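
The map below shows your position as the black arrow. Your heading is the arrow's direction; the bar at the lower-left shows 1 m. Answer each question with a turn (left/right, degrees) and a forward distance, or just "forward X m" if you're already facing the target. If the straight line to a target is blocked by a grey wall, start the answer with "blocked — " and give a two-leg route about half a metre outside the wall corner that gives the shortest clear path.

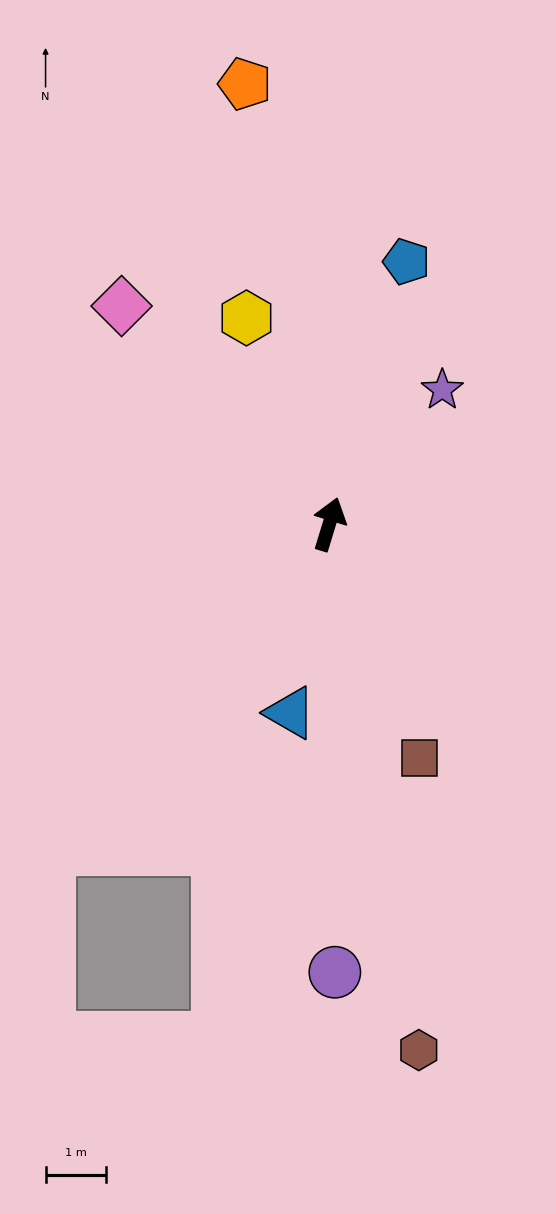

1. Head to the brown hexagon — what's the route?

turn right 153°, forward 8.8 m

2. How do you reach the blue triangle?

turn right 175°, forward 3.2 m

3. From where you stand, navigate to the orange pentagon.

turn left 28°, forward 7.4 m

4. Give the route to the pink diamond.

turn left 61°, forward 5.0 m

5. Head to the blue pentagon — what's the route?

forward 4.5 m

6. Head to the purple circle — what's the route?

turn right 162°, forward 7.4 m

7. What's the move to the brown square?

turn right 142°, forward 4.1 m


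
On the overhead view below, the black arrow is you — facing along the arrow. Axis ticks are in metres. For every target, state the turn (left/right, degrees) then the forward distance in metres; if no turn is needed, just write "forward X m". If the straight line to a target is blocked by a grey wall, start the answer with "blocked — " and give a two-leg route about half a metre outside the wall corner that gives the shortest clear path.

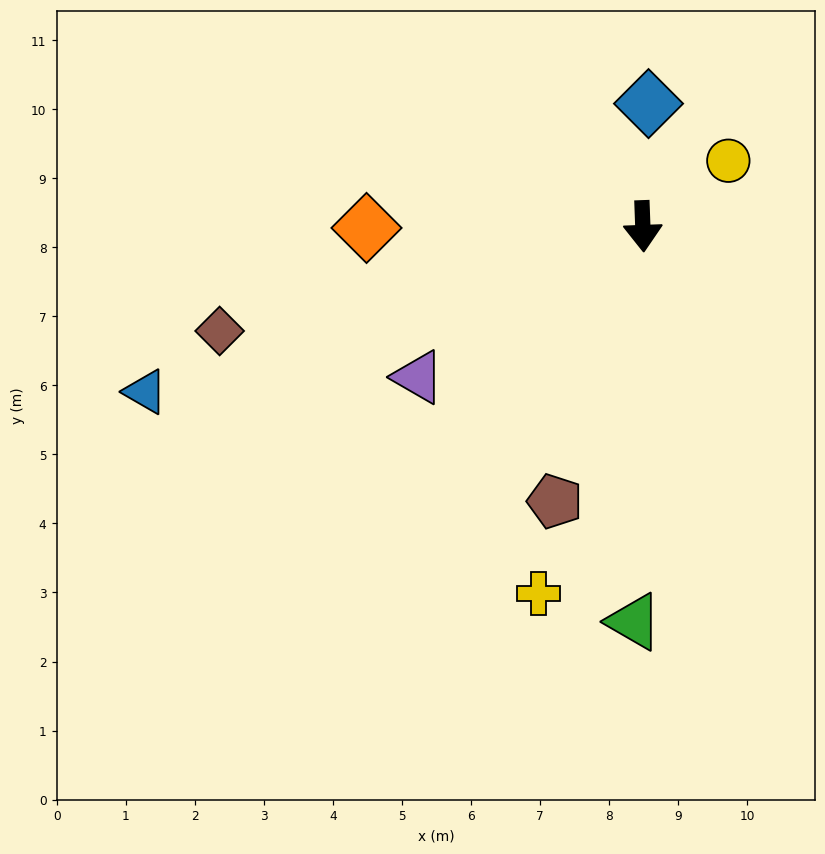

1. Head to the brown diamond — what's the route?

turn right 78°, forward 6.3 m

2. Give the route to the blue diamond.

turn left 175°, forward 1.8 m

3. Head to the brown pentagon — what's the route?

turn right 20°, forward 4.2 m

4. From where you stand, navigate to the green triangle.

turn right 3°, forward 5.7 m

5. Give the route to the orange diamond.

turn right 92°, forward 4.0 m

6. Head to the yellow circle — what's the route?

turn left 125°, forward 1.6 m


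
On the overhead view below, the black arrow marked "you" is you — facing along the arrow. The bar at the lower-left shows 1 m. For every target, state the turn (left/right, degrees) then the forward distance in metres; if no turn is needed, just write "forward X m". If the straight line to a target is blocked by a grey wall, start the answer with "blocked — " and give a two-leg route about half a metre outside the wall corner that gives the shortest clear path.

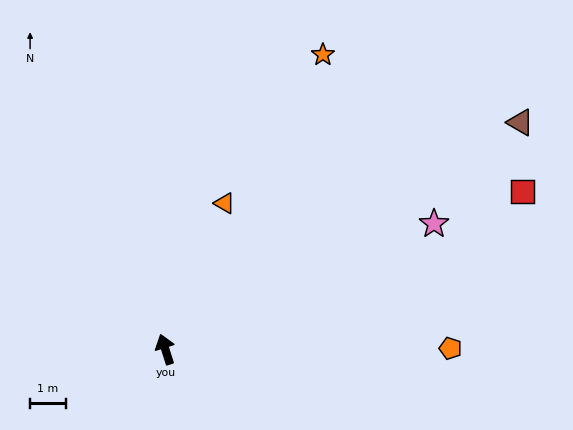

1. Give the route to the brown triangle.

turn right 75°, forward 11.9 m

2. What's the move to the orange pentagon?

turn right 107°, forward 8.0 m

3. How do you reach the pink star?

turn right 83°, forward 8.4 m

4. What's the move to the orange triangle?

turn right 40°, forward 4.4 m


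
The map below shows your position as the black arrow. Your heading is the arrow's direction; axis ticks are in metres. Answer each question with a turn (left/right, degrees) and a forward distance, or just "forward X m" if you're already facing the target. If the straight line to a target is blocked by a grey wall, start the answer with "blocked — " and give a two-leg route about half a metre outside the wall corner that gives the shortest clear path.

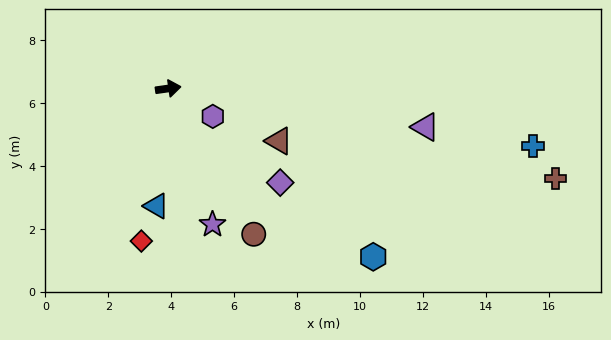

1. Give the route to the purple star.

turn right 80°, forward 4.5 m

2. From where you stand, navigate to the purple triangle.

turn right 17°, forward 8.3 m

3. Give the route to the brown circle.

turn right 68°, forward 5.4 m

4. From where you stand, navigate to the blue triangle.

turn right 104°, forward 3.8 m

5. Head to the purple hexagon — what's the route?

turn right 40°, forward 1.7 m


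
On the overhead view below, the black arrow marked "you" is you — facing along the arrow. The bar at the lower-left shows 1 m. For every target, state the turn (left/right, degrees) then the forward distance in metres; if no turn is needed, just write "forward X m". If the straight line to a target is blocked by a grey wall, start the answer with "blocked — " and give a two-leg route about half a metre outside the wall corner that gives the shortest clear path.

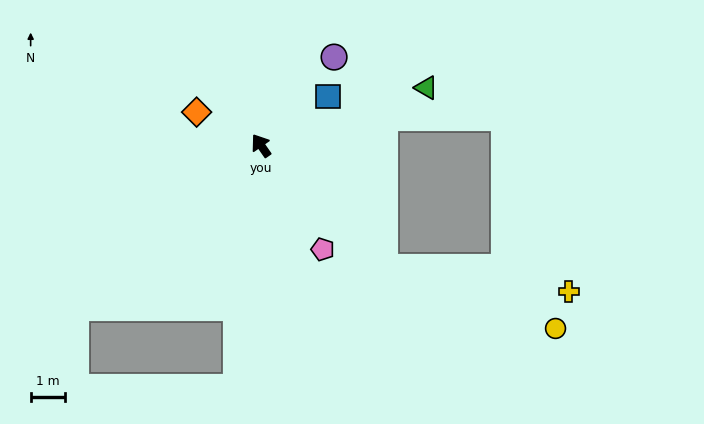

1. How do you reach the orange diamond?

turn left 28°, forward 2.1 m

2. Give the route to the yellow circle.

blocked — turn right 170°, forward 5.0 m, then turn left 26°, forward 5.2 m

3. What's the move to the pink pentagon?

turn left 176°, forward 3.5 m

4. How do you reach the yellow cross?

blocked — turn right 170°, forward 5.0 m, then turn left 38°, forward 5.4 m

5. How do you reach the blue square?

turn right 89°, forward 2.4 m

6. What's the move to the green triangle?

turn right 106°, forward 5.0 m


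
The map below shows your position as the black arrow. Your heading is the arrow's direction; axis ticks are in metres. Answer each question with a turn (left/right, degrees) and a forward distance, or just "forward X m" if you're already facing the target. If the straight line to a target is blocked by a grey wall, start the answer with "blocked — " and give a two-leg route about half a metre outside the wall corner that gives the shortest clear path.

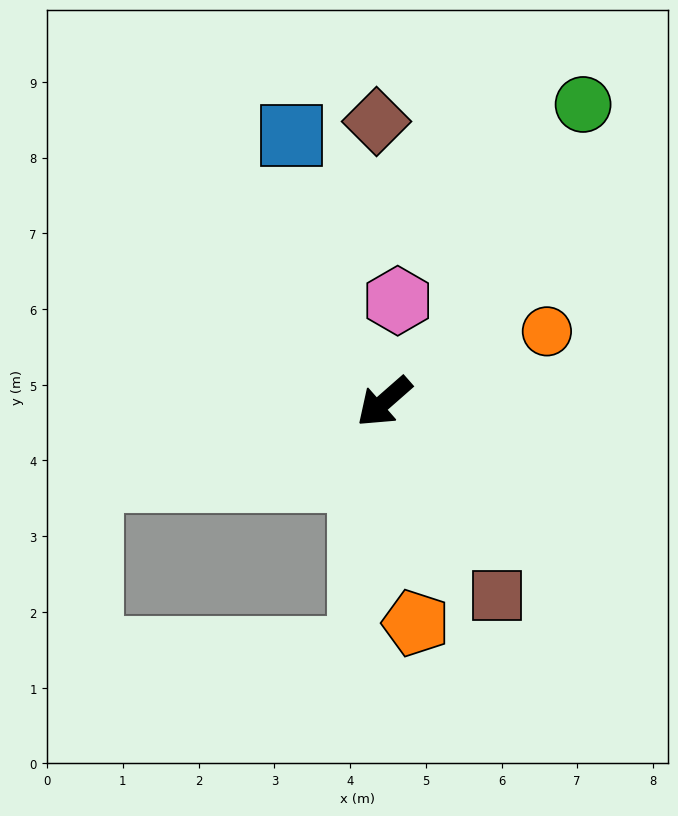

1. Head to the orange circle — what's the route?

turn left 162°, forward 2.3 m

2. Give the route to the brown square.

turn left 79°, forward 3.0 m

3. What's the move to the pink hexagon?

turn right 139°, forward 1.3 m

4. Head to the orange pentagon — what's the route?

turn left 57°, forward 3.0 m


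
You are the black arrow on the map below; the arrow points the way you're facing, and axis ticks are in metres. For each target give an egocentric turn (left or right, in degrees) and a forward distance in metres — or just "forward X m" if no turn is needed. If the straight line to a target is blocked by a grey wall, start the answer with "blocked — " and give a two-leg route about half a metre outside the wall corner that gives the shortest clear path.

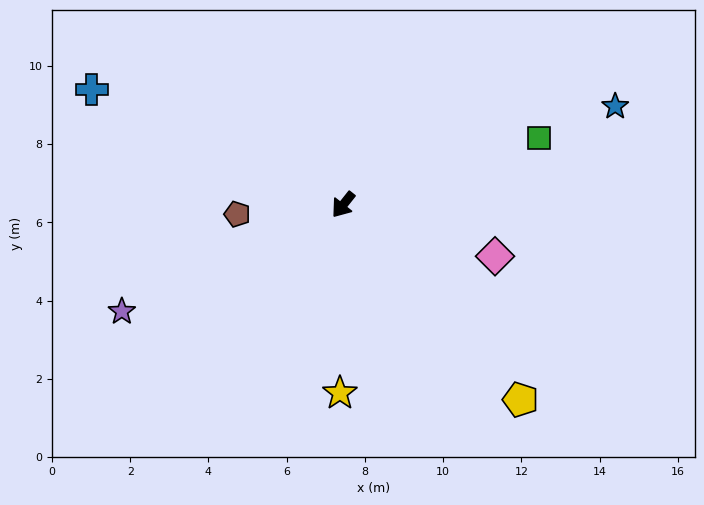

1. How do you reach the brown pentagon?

turn right 46°, forward 2.7 m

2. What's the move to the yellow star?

turn left 37°, forward 4.8 m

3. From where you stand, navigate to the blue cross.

turn right 76°, forward 7.1 m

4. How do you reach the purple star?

turn right 26°, forward 6.3 m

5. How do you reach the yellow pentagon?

turn left 81°, forward 6.7 m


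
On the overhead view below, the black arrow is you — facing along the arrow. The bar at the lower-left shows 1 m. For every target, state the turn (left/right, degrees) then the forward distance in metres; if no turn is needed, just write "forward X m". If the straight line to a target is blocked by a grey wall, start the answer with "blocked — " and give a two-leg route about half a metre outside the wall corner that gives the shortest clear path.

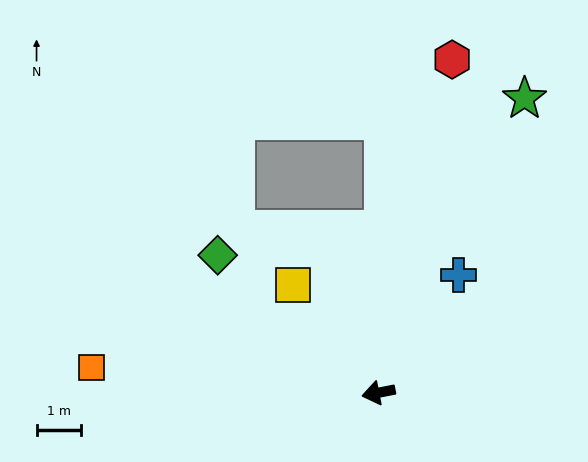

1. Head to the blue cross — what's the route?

turn right 135°, forward 3.2 m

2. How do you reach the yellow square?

turn right 63°, forward 3.1 m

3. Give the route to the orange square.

turn right 16°, forward 6.5 m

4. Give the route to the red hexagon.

turn right 113°, forward 7.7 m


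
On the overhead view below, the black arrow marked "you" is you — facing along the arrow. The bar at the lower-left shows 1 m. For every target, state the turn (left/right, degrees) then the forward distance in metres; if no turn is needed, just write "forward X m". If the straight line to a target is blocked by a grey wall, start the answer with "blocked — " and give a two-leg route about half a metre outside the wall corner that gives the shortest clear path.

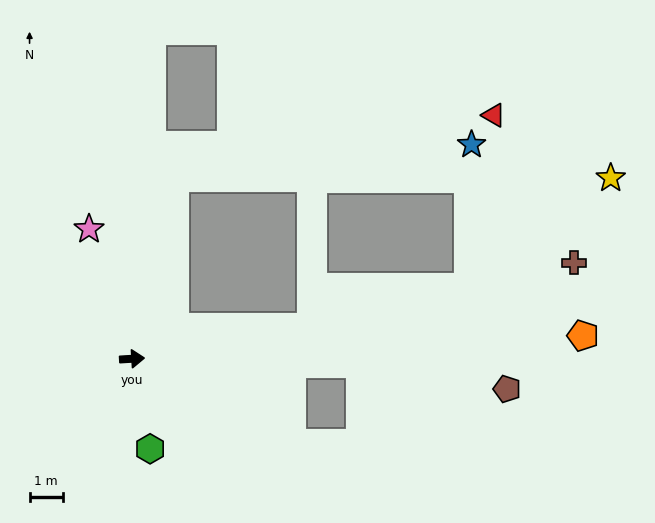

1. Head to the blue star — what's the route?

blocked — turn left 73°, forward 5.6 m, then turn right 70°, forward 9.0 m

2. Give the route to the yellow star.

blocked — turn left 73°, forward 5.6 m, then turn right 76°, forward 13.2 m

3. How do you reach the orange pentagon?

forward 13.7 m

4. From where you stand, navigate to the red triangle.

blocked — turn left 73°, forward 5.6 m, then turn right 65°, forward 9.8 m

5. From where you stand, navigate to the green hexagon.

turn right 82°, forward 2.8 m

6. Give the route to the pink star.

turn left 105°, forward 4.1 m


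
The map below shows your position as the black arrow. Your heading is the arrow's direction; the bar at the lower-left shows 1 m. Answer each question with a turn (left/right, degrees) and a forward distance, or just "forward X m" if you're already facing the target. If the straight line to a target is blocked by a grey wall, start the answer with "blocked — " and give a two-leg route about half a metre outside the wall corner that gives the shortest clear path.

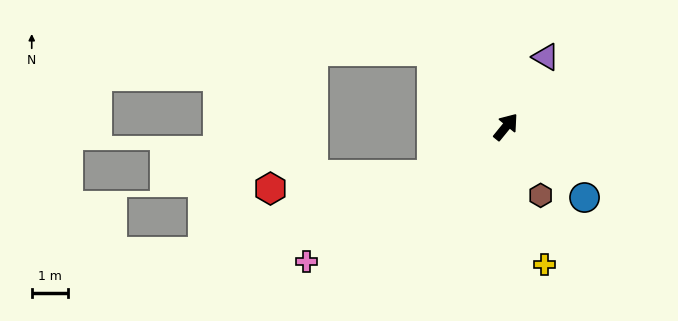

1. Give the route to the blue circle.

turn right 93°, forward 2.9 m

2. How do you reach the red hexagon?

blocked — turn left 162°, forward 2.4 m, then turn right 28°, forward 4.5 m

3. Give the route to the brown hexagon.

turn right 114°, forward 2.1 m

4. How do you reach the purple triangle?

turn left 9°, forward 2.2 m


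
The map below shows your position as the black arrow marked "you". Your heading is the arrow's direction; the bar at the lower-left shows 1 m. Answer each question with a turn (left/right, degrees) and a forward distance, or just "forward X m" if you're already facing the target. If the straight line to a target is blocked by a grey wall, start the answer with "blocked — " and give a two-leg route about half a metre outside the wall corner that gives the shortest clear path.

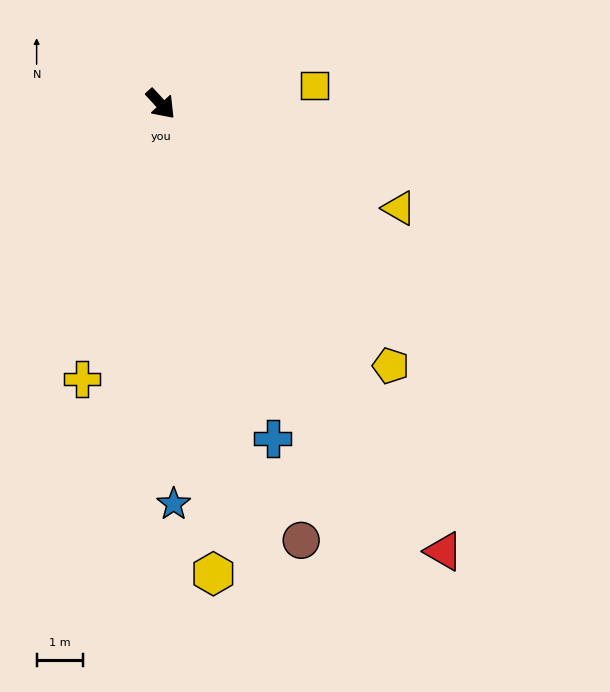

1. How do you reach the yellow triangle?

turn left 24°, forward 5.6 m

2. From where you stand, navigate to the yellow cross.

turn right 59°, forward 6.2 m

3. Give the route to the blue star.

turn right 41°, forward 8.7 m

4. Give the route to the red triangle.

turn right 10°, forward 11.5 m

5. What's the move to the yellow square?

turn left 54°, forward 3.4 m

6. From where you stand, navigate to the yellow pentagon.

forward 7.6 m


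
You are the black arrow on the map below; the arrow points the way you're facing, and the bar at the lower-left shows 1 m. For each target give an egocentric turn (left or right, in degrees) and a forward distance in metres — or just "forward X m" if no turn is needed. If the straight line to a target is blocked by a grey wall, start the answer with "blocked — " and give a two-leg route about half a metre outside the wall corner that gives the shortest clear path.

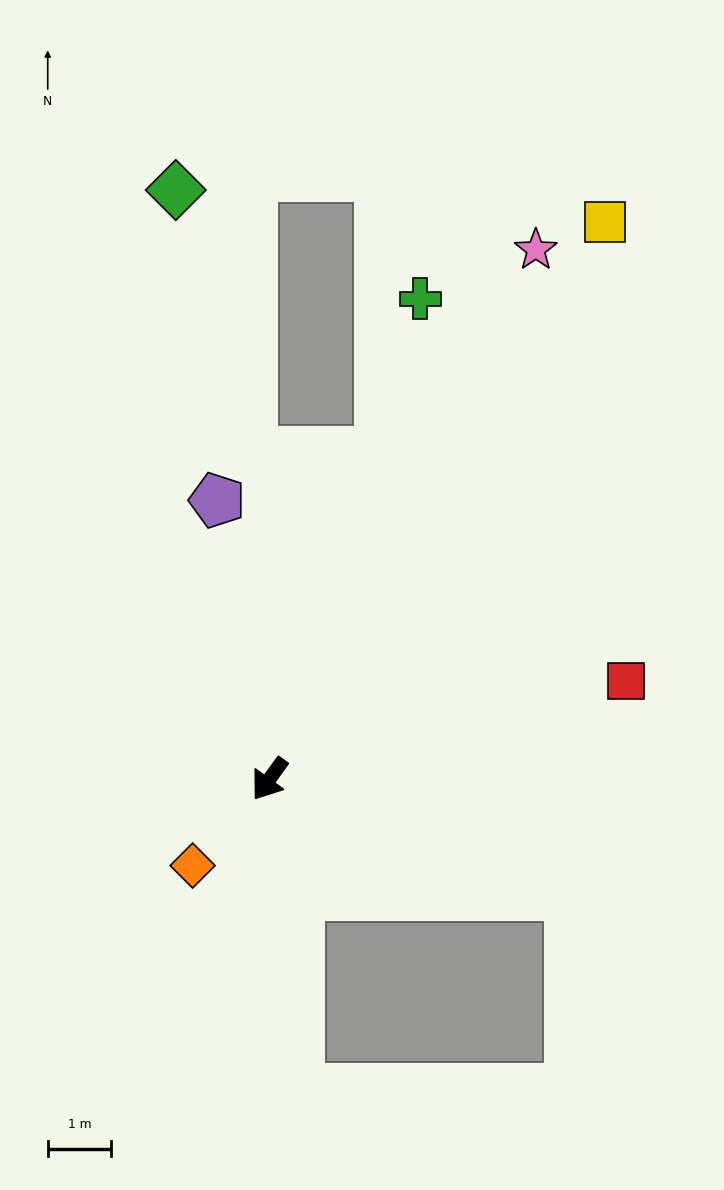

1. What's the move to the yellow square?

turn right 175°, forward 10.3 m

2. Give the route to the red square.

turn left 141°, forward 5.9 m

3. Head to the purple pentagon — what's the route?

turn right 134°, forward 4.5 m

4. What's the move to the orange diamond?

turn right 6°, forward 1.8 m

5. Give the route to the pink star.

turn right 171°, forward 9.4 m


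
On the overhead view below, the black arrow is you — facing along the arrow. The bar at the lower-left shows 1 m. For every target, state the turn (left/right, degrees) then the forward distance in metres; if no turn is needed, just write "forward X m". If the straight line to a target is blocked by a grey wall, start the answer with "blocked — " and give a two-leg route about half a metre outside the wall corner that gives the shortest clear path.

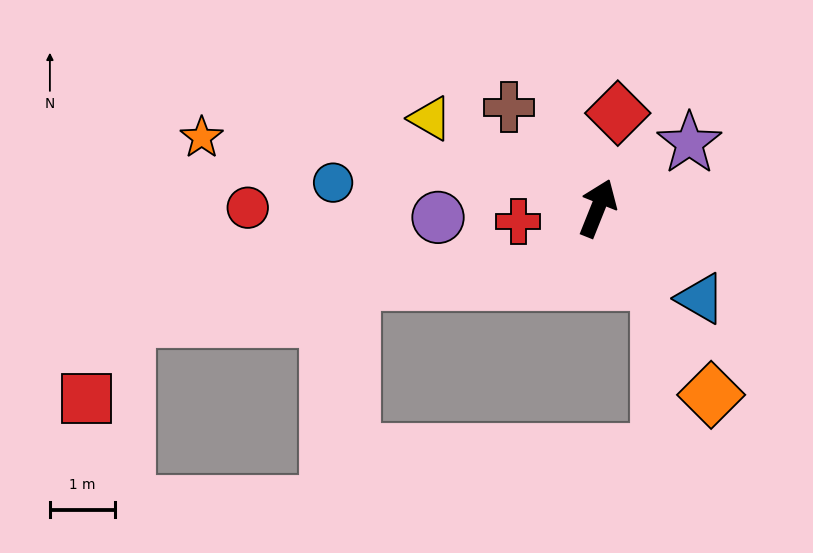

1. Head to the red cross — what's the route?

turn left 121°, forward 1.2 m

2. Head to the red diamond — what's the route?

turn left 10°, forward 1.5 m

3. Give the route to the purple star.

turn right 33°, forward 1.7 m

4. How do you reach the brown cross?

turn left 63°, forward 2.1 m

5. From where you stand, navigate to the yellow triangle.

turn left 84°, forward 2.9 m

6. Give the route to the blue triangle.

turn right 109°, forward 2.1 m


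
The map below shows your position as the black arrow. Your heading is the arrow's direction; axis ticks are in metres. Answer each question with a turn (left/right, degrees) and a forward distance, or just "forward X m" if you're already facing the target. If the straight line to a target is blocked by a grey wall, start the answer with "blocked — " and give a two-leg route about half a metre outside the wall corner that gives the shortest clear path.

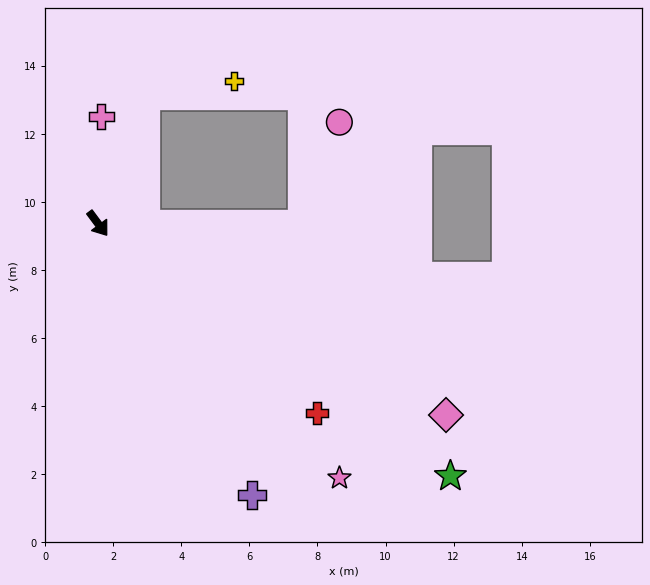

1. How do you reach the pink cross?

turn left 142°, forward 3.1 m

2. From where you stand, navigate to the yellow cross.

blocked — turn left 123°, forward 4.0 m, then turn right 60°, forward 2.6 m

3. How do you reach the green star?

turn left 18°, forward 12.7 m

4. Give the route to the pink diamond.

turn left 25°, forward 11.7 m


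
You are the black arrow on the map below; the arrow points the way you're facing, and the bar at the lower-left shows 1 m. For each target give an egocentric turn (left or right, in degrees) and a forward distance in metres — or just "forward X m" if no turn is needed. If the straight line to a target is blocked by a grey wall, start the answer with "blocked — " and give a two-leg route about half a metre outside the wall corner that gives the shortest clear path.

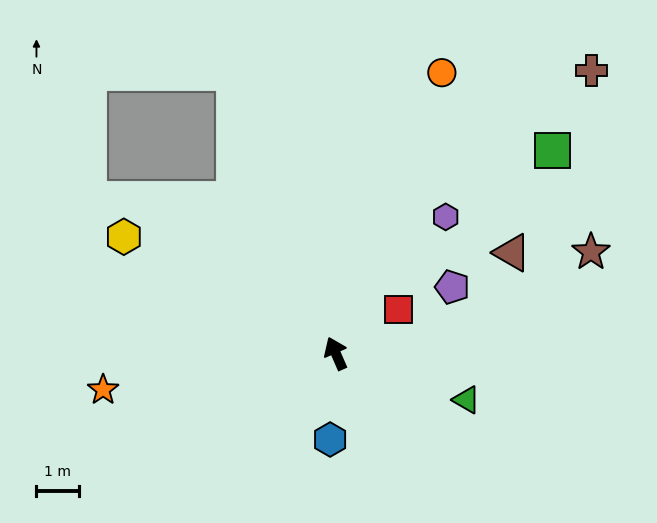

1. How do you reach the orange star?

turn left 75°, forward 5.6 m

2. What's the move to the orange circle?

turn right 44°, forward 7.1 m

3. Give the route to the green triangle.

turn right 133°, forward 3.3 m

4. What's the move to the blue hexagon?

turn left 153°, forward 2.0 m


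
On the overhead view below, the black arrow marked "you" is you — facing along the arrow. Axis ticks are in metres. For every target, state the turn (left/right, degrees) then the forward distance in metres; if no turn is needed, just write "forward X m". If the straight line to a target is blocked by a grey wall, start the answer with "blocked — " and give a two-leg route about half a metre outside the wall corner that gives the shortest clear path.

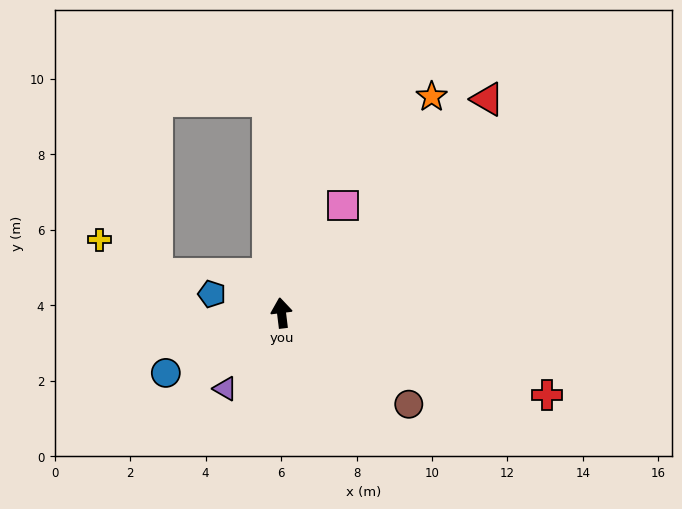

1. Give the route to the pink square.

turn right 37°, forward 3.3 m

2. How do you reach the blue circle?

turn left 110°, forward 3.5 m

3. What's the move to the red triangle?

turn right 51°, forward 7.9 m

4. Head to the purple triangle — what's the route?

turn left 136°, forward 2.5 m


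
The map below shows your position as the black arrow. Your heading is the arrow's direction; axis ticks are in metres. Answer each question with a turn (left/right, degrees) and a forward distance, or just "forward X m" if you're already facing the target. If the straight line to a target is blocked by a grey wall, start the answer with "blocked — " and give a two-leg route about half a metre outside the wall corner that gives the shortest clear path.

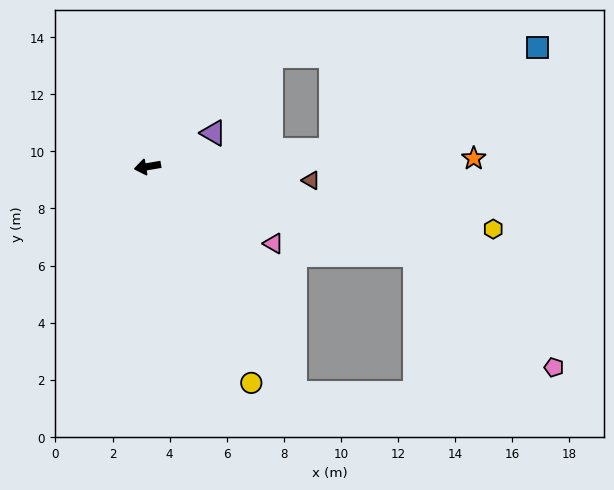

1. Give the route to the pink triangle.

turn left 139°, forward 5.2 m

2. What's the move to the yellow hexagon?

turn left 160°, forward 12.3 m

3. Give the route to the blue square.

blocked — turn left 175°, forward 6.4 m, then turn left 22°, forward 8.1 m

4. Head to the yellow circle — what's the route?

turn left 106°, forward 8.4 m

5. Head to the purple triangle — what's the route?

turn right 163°, forward 2.6 m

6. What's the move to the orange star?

turn left 172°, forward 11.4 m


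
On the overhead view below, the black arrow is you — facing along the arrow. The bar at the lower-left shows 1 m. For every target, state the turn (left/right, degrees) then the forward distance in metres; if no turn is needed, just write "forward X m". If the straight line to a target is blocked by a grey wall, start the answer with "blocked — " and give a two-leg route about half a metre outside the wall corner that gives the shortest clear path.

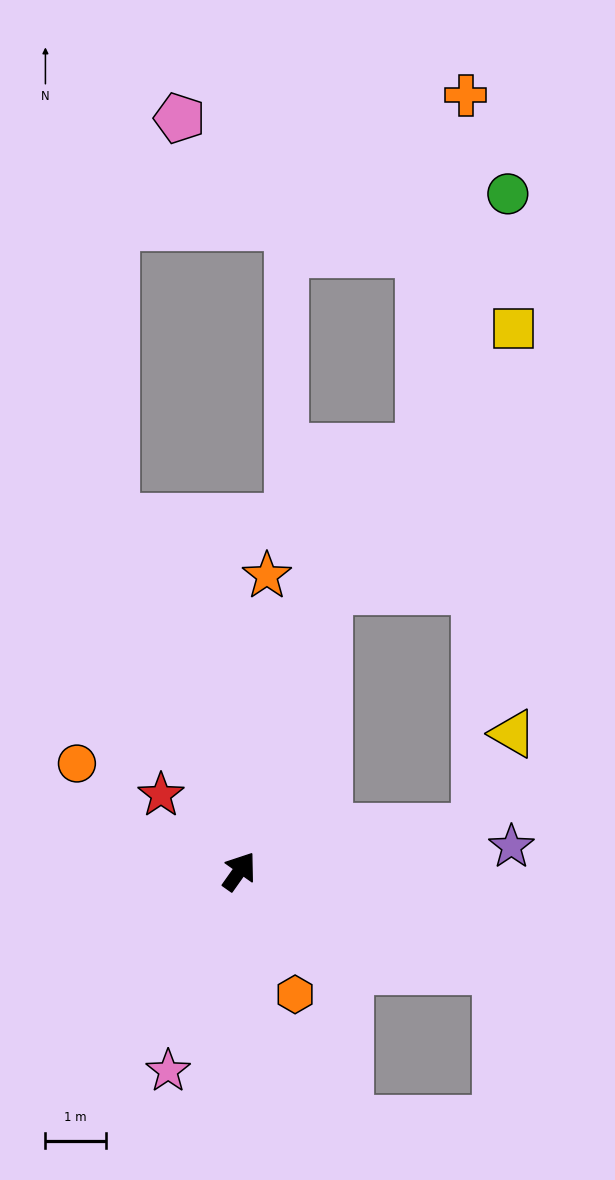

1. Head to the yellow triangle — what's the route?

blocked — turn right 45°, forward 4.0 m, then turn left 60°, forward 1.7 m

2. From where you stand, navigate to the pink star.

turn right 164°, forward 3.5 m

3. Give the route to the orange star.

turn left 30°, forward 4.9 m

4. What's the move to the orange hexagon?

turn right 120°, forward 2.2 m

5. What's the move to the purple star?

turn right 50°, forward 4.5 m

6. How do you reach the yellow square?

blocked — turn left 18°, forward 4.9 m, then turn right 18°, forward 5.3 m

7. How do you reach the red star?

turn left 81°, forward 1.8 m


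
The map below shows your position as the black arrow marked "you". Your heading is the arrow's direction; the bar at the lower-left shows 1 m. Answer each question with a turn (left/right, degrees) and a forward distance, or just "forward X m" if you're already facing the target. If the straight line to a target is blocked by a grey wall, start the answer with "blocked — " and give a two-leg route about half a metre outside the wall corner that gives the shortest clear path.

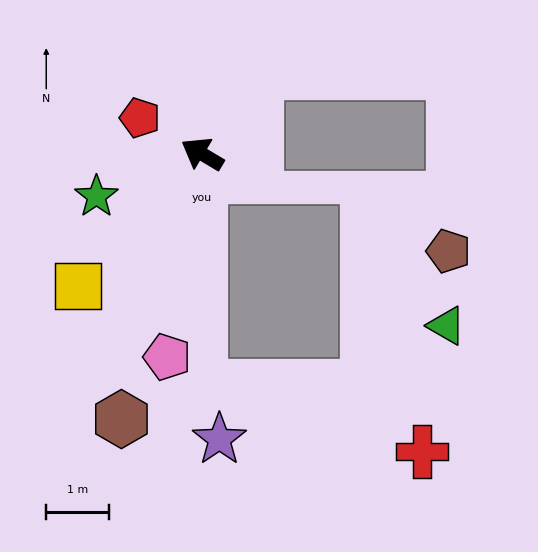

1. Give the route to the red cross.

blocked — turn left 121°, forward 3.7 m, then turn left 73°, forward 3.7 m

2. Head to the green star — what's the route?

turn left 53°, forward 1.8 m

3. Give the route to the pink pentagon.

turn left 111°, forward 3.3 m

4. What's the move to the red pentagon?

forward 1.2 m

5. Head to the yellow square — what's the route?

turn left 78°, forward 2.9 m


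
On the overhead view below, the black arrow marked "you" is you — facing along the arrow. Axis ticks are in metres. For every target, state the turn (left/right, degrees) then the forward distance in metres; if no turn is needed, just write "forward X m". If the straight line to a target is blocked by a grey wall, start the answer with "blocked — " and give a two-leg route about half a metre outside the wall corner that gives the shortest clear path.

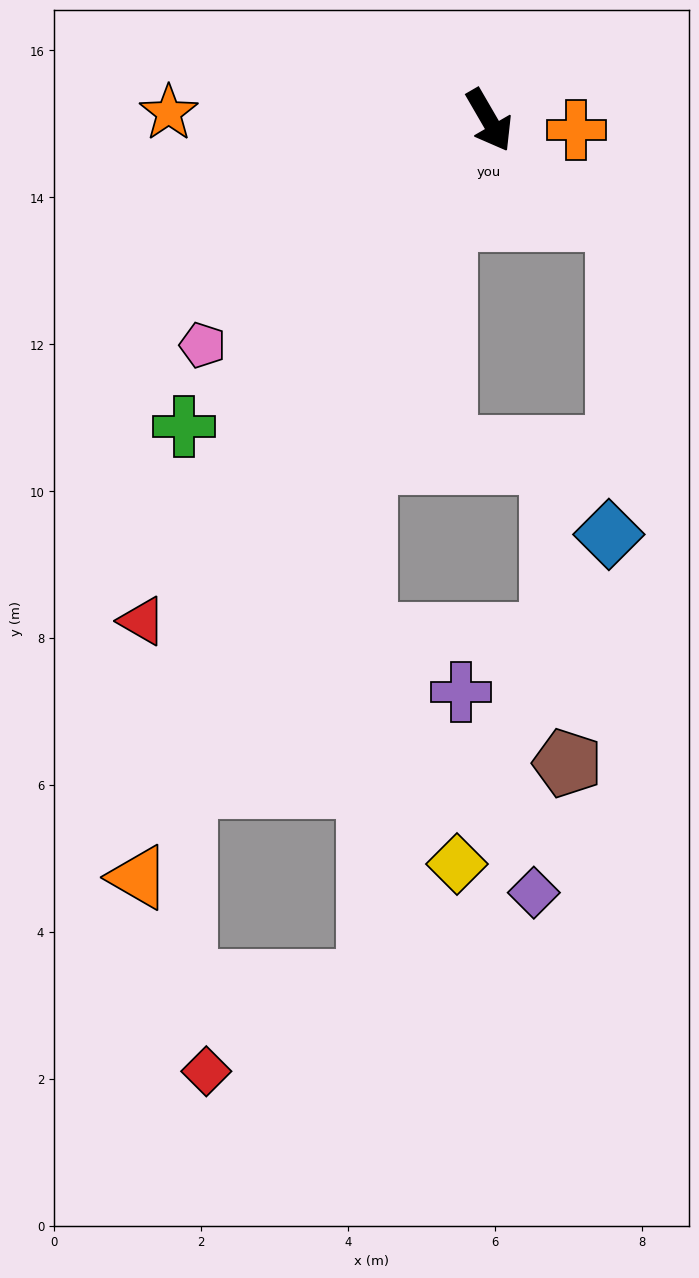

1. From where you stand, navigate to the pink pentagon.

turn right 82°, forward 5.0 m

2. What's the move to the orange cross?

turn left 54°, forward 1.2 m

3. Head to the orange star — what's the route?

turn right 121°, forward 4.4 m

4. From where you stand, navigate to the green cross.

turn right 75°, forward 5.9 m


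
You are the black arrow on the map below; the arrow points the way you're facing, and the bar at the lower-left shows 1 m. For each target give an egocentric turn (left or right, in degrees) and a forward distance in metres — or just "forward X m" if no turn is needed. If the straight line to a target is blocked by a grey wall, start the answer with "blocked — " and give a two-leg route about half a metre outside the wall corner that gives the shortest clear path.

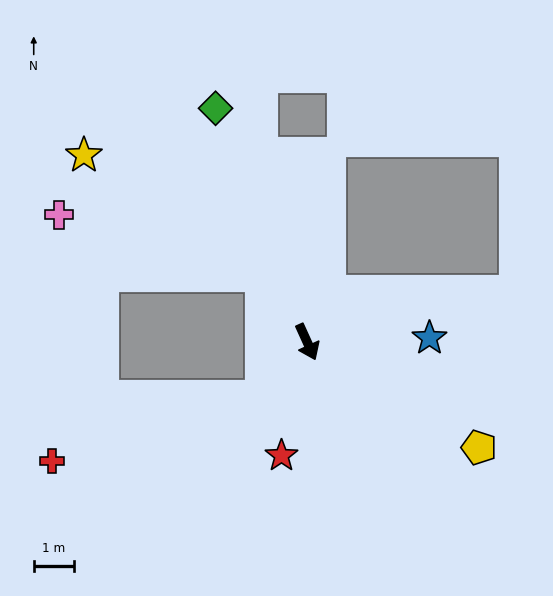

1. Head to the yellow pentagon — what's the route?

turn left 34°, forward 5.0 m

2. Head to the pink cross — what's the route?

blocked — turn right 170°, forward 2.0 m, then turn left 39°, forward 5.3 m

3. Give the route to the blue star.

turn left 68°, forward 3.0 m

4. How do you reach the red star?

turn right 37°, forward 2.9 m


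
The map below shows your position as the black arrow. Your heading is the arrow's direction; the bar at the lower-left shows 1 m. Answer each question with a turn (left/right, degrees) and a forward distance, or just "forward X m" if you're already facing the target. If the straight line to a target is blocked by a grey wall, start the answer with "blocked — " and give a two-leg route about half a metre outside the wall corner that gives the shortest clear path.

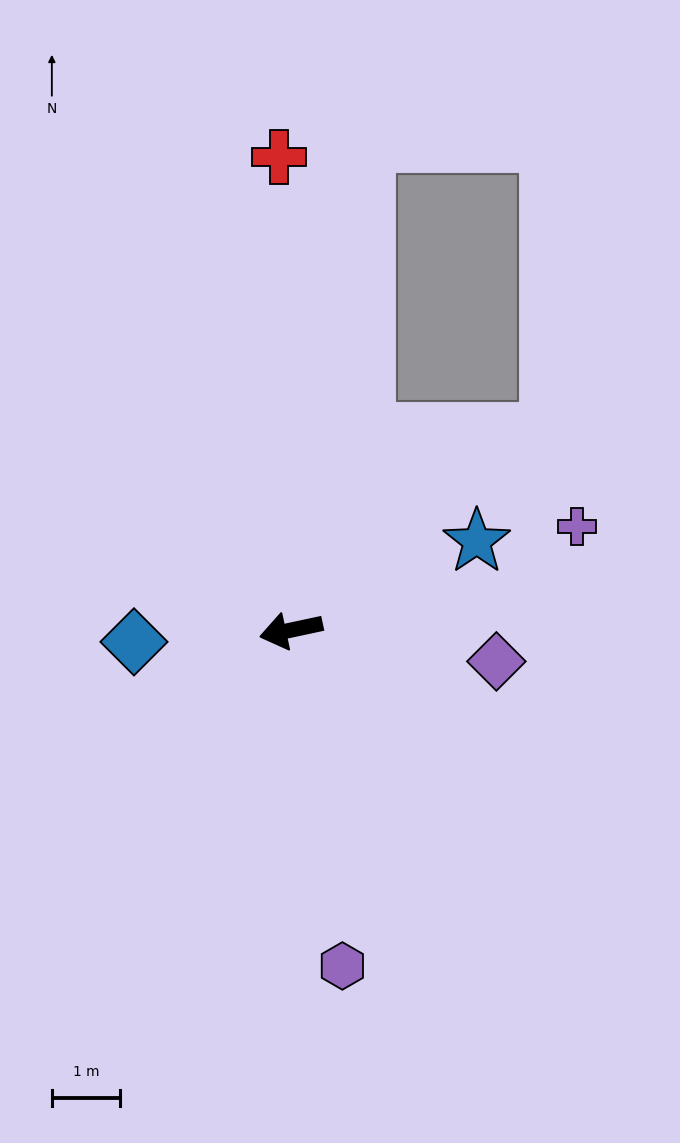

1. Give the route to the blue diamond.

turn right 8°, forward 2.3 m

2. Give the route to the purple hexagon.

turn left 87°, forward 5.0 m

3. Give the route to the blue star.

turn right 167°, forward 3.0 m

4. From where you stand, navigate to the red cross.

turn right 101°, forward 7.0 m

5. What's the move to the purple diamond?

turn left 159°, forward 3.1 m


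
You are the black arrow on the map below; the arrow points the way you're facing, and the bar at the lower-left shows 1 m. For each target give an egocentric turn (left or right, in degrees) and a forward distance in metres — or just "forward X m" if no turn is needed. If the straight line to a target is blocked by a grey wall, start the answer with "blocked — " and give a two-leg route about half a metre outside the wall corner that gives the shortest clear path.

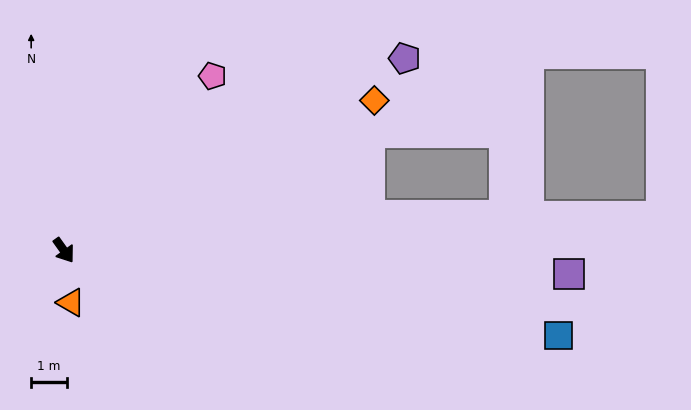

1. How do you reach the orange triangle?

turn right 28°, forward 1.5 m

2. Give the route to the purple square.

turn left 52°, forward 14.1 m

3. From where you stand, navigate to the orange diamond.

turn left 80°, forward 9.6 m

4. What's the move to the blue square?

turn left 45°, forward 14.0 m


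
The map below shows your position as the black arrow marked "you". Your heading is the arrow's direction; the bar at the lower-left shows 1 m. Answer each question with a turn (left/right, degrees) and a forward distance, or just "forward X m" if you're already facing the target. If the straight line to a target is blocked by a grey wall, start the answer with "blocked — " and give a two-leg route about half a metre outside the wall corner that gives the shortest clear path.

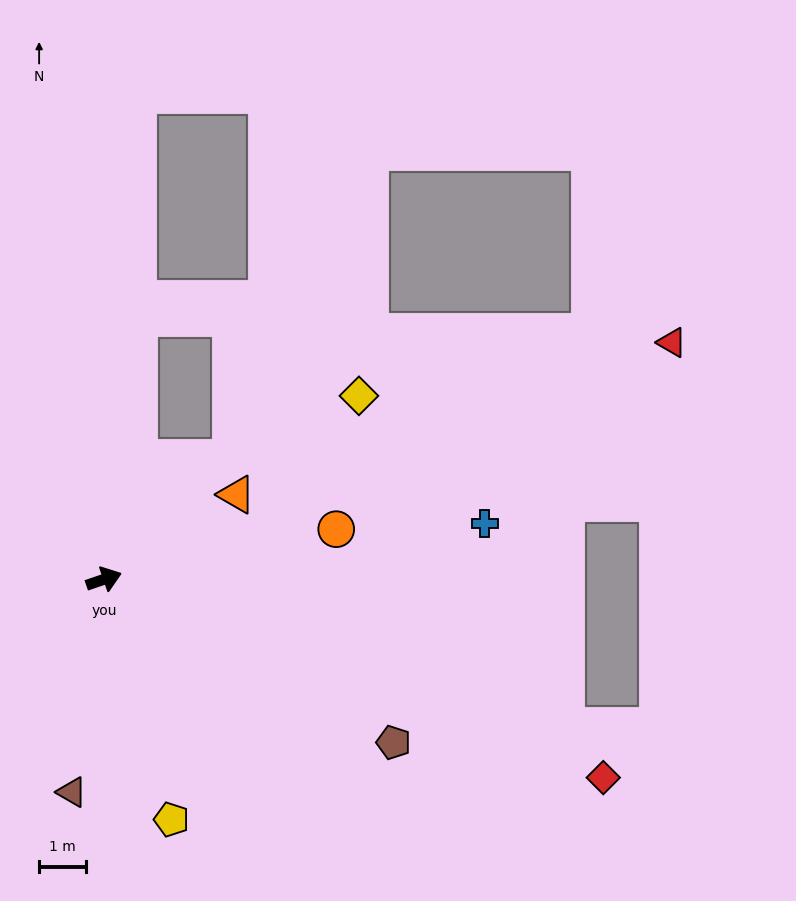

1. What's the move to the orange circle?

turn right 7°, forward 5.1 m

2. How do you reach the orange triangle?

turn left 14°, forward 3.4 m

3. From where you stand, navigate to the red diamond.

turn right 41°, forward 11.5 m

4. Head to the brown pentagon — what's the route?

turn right 48°, forward 7.1 m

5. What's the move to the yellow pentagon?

turn right 93°, forward 5.3 m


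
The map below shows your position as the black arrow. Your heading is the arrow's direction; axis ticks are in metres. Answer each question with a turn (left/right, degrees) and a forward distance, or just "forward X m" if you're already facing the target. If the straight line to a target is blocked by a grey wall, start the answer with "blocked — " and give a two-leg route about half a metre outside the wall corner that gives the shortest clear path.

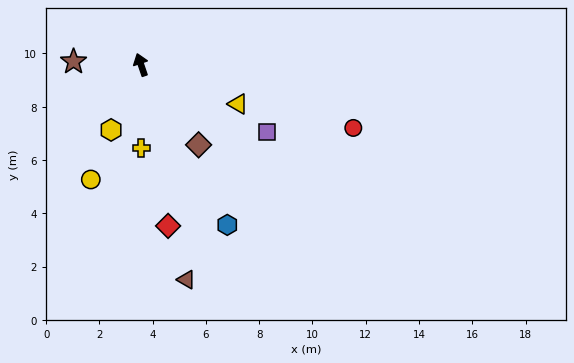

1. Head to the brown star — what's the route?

turn left 69°, forward 2.5 m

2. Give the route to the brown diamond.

turn right 163°, forward 3.7 m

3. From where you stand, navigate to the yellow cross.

turn left 161°, forward 3.1 m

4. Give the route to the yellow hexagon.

turn left 137°, forward 2.7 m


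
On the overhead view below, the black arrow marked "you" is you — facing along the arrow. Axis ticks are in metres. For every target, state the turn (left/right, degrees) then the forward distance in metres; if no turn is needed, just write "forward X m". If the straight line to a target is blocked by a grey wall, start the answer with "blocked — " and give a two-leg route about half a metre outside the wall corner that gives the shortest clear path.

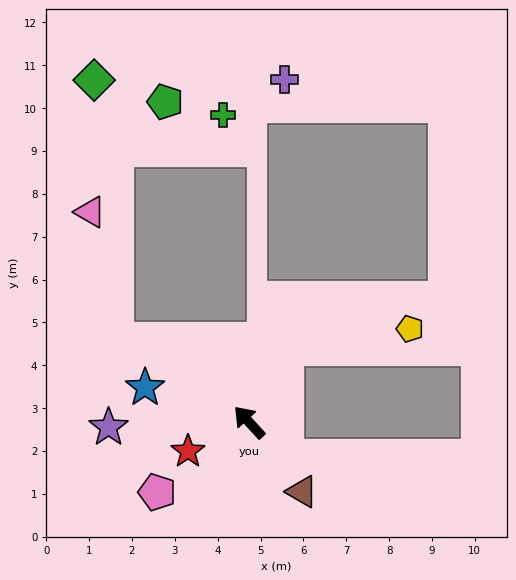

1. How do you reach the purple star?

turn left 50°, forward 3.3 m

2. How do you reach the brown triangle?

turn left 175°, forward 2.0 m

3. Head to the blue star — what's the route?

turn left 29°, forward 2.6 m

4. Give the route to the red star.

turn left 73°, forward 1.6 m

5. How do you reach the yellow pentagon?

blocked — turn right 69°, forward 1.9 m, then turn right 55°, forward 2.9 m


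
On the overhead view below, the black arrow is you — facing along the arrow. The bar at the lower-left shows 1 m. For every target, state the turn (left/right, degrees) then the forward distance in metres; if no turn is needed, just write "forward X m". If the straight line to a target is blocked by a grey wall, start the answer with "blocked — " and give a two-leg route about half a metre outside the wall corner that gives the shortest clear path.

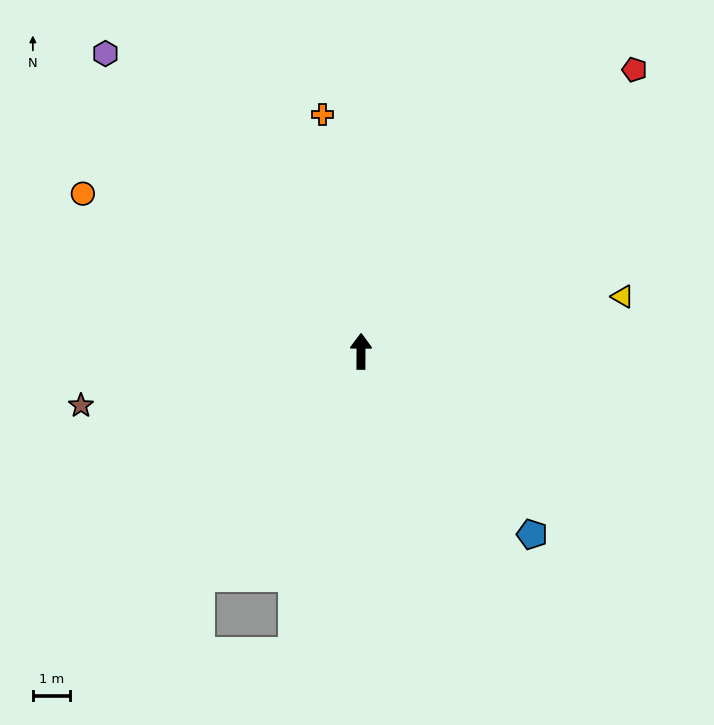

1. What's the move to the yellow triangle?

turn right 78°, forward 7.1 m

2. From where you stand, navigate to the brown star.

turn left 101°, forward 7.6 m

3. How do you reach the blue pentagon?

turn right 137°, forward 6.7 m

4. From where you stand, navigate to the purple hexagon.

turn left 41°, forward 10.5 m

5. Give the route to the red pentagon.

turn right 44°, forward 10.5 m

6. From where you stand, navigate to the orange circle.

turn left 61°, forward 8.5 m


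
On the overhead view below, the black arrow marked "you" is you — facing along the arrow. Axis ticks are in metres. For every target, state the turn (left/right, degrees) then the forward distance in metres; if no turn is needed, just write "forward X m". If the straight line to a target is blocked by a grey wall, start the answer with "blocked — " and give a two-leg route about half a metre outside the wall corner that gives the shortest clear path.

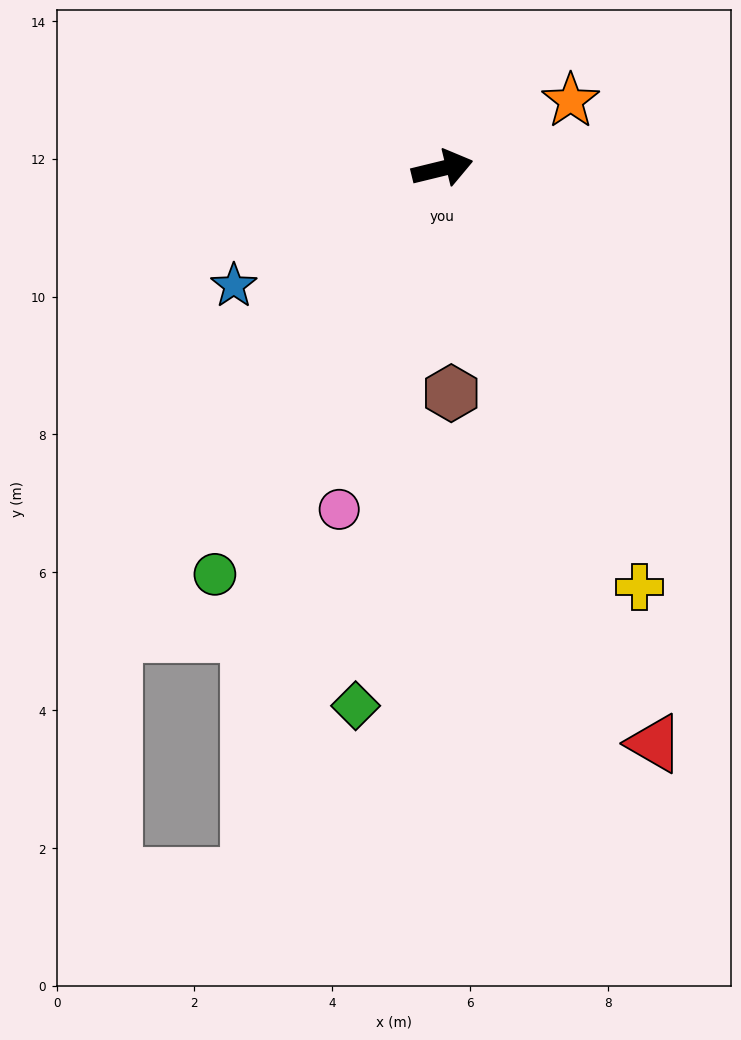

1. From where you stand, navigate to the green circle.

turn right 133°, forward 6.8 m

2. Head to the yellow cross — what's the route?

turn right 78°, forward 6.7 m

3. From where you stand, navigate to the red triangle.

turn right 83°, forward 8.9 m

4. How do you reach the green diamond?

turn right 113°, forward 7.9 m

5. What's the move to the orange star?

turn left 14°, forward 2.1 m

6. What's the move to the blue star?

turn right 164°, forward 3.5 m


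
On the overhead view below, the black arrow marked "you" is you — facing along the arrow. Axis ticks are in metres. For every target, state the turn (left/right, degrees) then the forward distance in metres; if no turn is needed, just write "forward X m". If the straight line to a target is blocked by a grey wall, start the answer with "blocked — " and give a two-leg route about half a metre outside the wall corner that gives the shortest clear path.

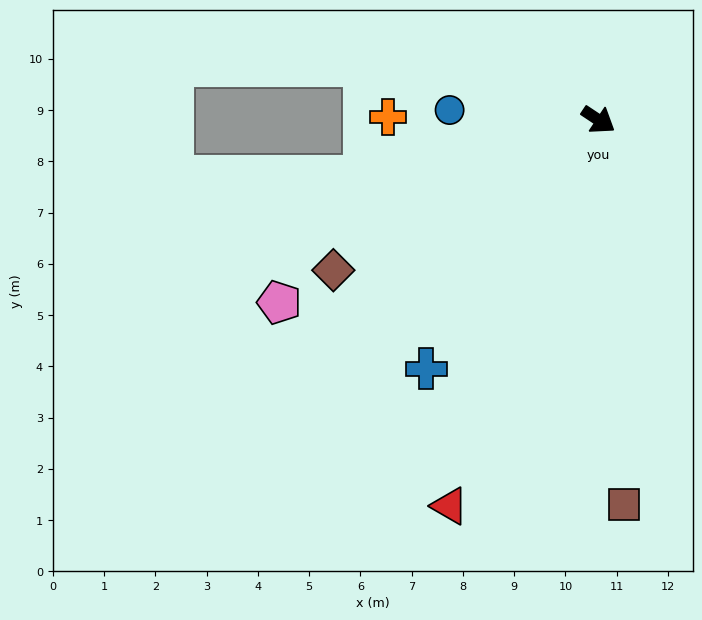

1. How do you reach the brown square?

turn right 53°, forward 7.5 m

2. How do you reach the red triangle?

turn right 77°, forward 8.1 m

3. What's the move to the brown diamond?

turn right 117°, forward 5.9 m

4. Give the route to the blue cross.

turn right 91°, forward 5.9 m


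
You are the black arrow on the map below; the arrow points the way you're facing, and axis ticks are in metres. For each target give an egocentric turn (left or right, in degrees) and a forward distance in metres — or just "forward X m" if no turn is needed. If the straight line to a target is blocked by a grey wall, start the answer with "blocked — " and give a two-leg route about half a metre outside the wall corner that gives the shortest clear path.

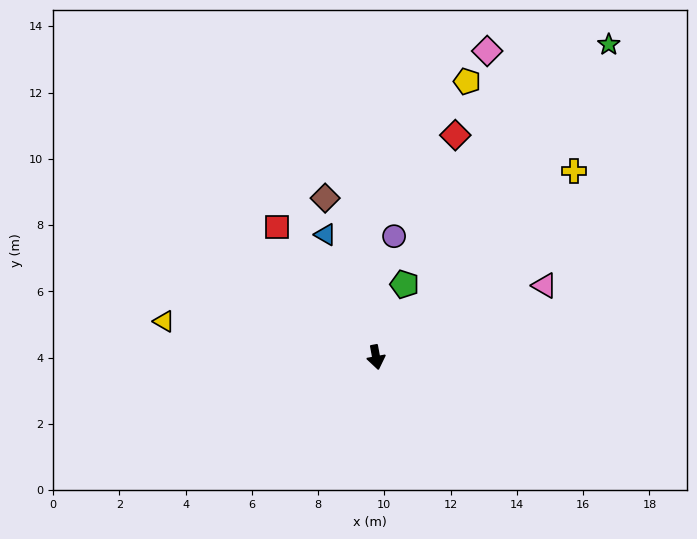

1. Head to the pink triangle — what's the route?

turn left 103°, forward 5.5 m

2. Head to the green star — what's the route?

turn left 133°, forward 11.8 m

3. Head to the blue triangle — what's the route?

turn right 168°, forward 4.0 m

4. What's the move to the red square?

turn right 153°, forward 4.9 m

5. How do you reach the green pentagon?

turn left 148°, forward 2.4 m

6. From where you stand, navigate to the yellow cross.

turn left 123°, forward 8.2 m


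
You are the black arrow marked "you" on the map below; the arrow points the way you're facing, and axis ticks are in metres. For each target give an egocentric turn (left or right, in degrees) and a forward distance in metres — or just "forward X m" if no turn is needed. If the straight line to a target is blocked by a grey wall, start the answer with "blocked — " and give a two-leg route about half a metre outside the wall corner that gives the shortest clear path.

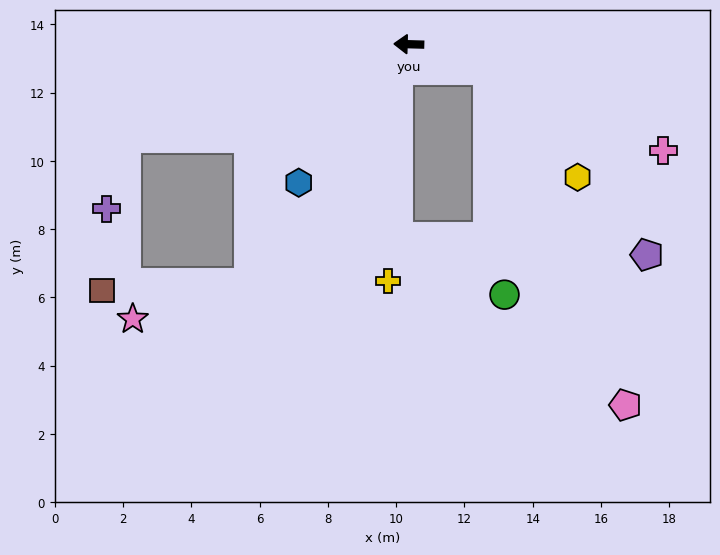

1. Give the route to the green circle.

blocked — turn left 163°, forward 2.4 m, then turn right 67°, forward 6.6 m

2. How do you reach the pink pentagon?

blocked — turn left 163°, forward 2.4 m, then turn right 49°, forward 10.6 m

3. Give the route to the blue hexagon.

turn left 53°, forward 5.2 m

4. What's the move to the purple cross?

blocked — turn left 20°, forward 8.7 m, then turn left 56°, forward 2.1 m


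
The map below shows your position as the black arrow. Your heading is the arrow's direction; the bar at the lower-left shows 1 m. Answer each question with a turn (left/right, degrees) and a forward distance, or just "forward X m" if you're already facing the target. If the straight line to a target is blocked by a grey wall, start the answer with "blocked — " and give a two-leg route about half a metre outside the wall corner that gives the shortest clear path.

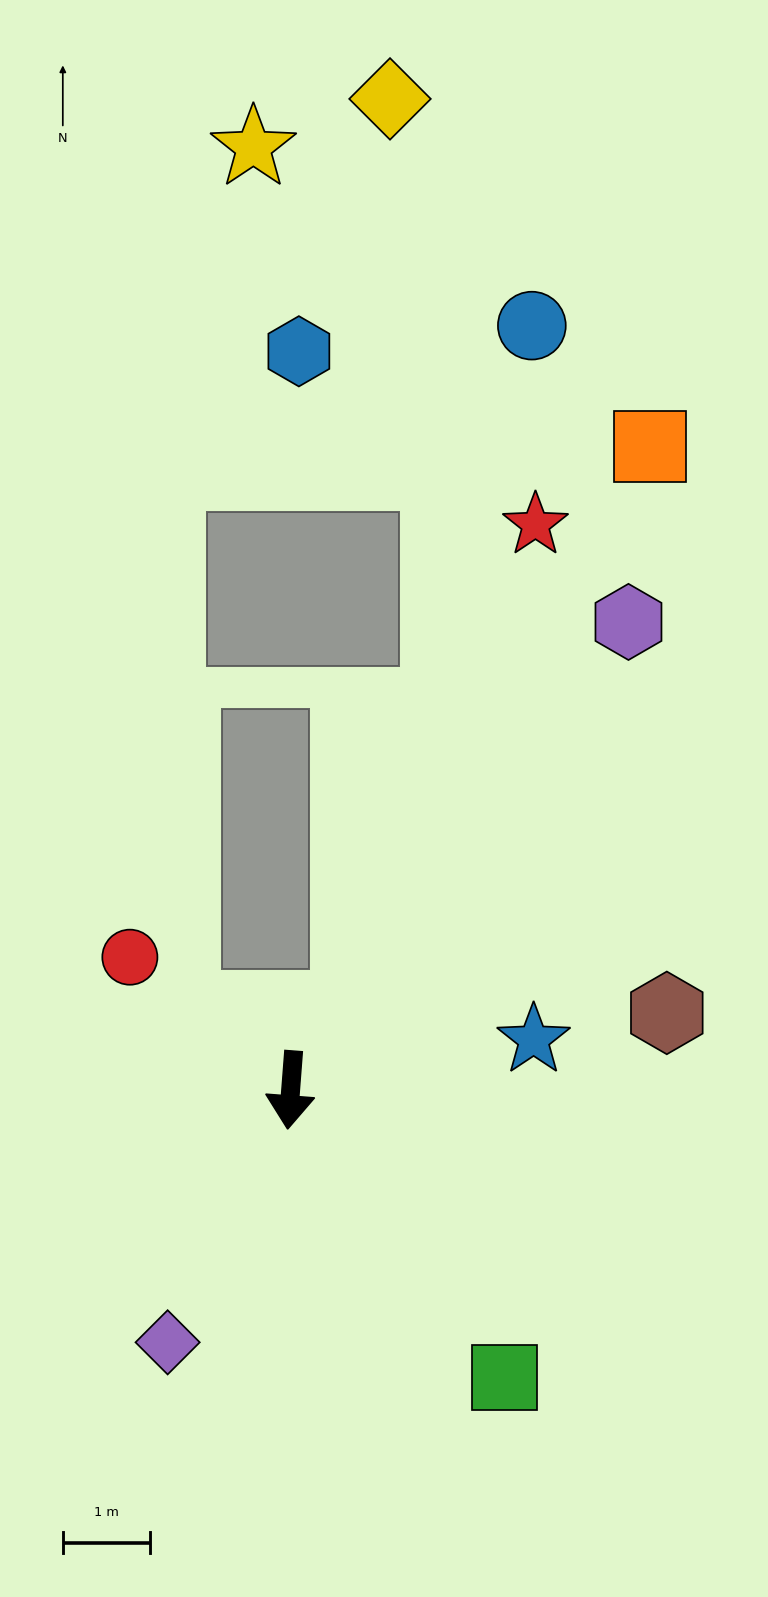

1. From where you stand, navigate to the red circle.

turn right 125°, forward 2.4 m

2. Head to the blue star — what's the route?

turn left 106°, forward 2.8 m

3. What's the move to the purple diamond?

turn right 22°, forward 3.2 m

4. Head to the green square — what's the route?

turn left 41°, forward 4.1 m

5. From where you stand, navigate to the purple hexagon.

turn left 149°, forward 6.6 m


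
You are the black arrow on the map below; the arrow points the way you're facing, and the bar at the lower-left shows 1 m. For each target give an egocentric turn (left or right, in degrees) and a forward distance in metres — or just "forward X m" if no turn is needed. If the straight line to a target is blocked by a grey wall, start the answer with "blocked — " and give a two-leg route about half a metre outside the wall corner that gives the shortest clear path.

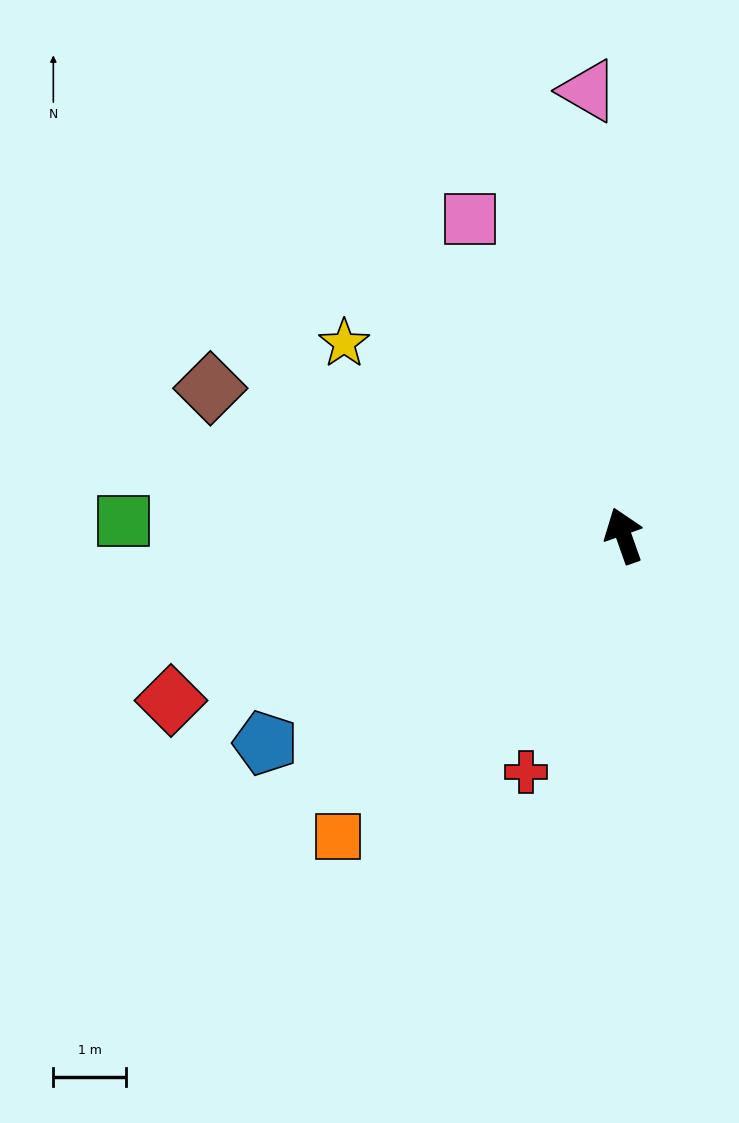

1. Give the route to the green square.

turn left 69°, forward 6.9 m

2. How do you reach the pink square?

turn left 6°, forward 4.9 m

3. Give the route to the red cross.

turn left 138°, forward 3.5 m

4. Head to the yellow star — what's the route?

turn left 36°, forward 4.7 m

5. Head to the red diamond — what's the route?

turn left 91°, forward 6.7 m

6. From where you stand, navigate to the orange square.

turn left 117°, forward 5.7 m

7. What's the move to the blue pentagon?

turn left 101°, forward 5.7 m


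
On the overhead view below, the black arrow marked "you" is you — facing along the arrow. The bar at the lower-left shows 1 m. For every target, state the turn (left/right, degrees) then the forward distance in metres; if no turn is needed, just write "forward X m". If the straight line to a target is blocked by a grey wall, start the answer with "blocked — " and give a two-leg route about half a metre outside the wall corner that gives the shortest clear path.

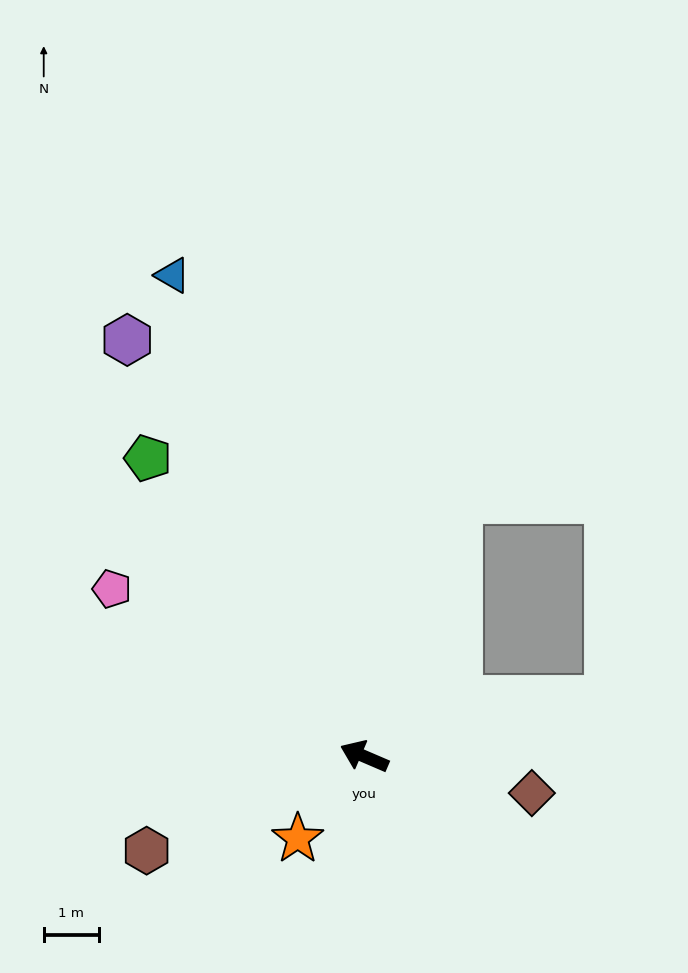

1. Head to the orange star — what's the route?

turn left 74°, forward 1.9 m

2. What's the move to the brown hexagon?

turn left 47°, forward 4.3 m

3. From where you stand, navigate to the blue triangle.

turn right 45°, forward 9.4 m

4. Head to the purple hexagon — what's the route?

turn right 37°, forward 8.7 m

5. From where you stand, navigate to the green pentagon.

turn right 31°, forward 6.7 m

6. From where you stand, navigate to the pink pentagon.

turn right 10°, forward 5.5 m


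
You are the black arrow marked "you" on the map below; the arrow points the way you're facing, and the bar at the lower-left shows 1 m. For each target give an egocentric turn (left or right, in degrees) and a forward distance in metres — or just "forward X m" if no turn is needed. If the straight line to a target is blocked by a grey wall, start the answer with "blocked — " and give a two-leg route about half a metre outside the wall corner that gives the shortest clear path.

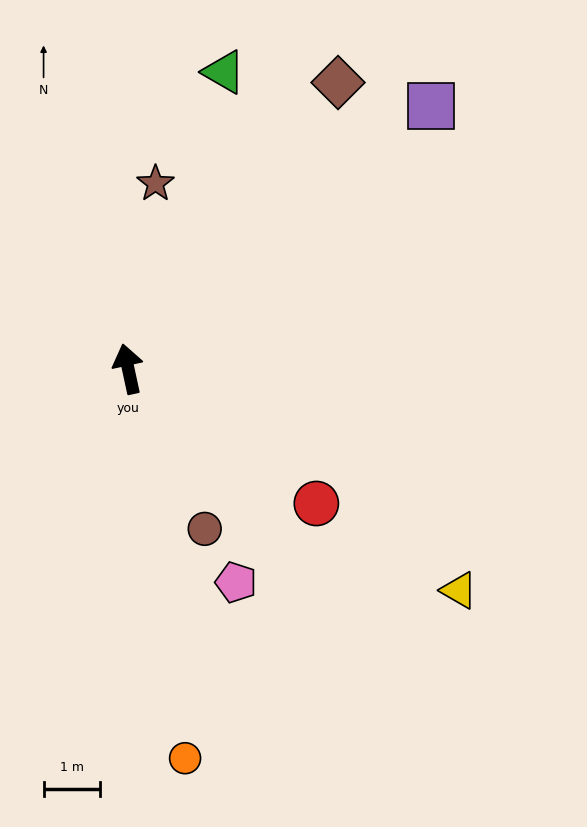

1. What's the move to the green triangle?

turn right 30°, forward 5.6 m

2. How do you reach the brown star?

turn right 21°, forward 3.3 m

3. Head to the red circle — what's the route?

turn right 138°, forward 4.1 m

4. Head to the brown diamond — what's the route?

turn right 48°, forward 6.3 m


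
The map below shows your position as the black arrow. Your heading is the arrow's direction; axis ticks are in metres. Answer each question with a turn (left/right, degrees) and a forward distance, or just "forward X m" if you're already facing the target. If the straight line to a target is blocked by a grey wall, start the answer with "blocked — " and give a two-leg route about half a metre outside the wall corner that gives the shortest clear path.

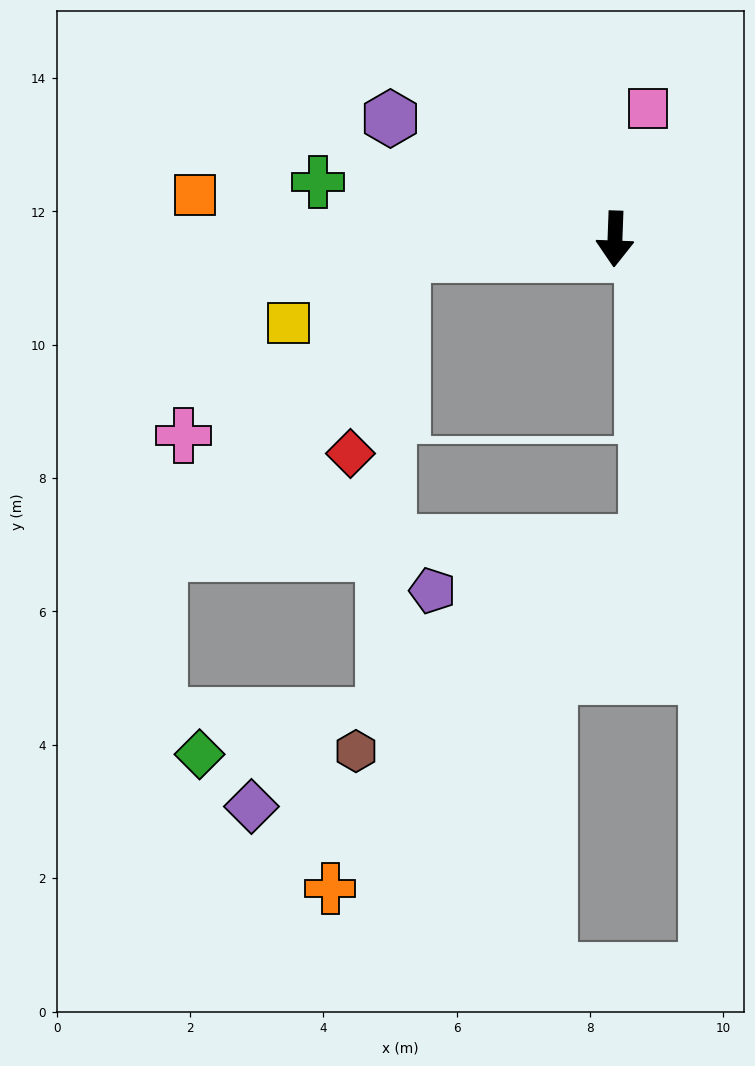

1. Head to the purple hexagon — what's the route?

turn right 116°, forward 3.8 m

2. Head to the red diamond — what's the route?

blocked — turn right 84°, forward 3.2 m, then turn left 72°, forward 3.1 m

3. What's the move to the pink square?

turn left 168°, forward 2.0 m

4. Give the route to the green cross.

turn right 99°, forward 4.5 m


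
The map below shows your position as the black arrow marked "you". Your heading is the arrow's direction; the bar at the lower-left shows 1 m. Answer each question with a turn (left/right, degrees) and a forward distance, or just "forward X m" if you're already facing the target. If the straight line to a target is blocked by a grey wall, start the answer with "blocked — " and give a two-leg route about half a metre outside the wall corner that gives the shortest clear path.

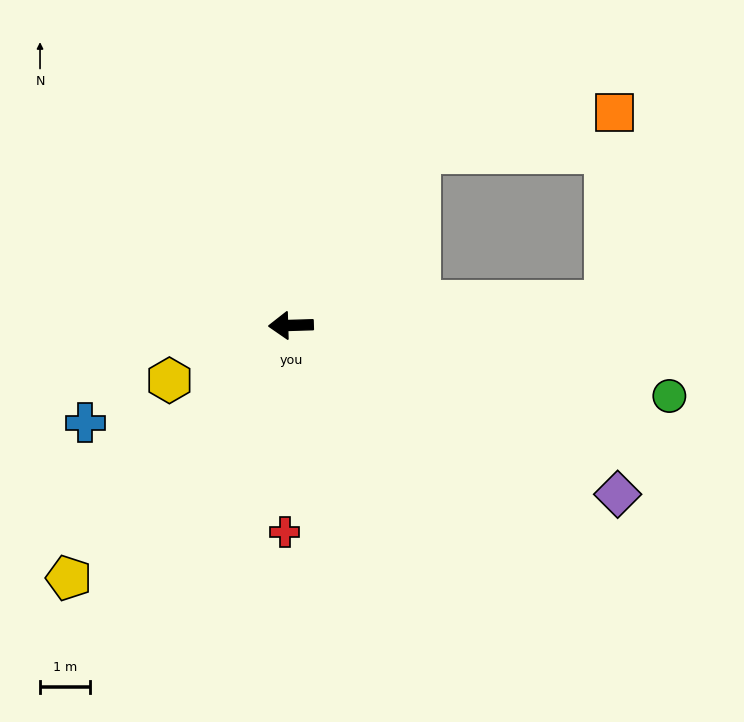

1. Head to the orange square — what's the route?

blocked — turn right 128°, forward 4.3 m, then turn right 42°, forward 4.0 m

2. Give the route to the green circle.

turn left 168°, forward 7.7 m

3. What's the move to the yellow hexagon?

turn left 23°, forward 2.7 m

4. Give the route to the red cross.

turn left 86°, forward 4.1 m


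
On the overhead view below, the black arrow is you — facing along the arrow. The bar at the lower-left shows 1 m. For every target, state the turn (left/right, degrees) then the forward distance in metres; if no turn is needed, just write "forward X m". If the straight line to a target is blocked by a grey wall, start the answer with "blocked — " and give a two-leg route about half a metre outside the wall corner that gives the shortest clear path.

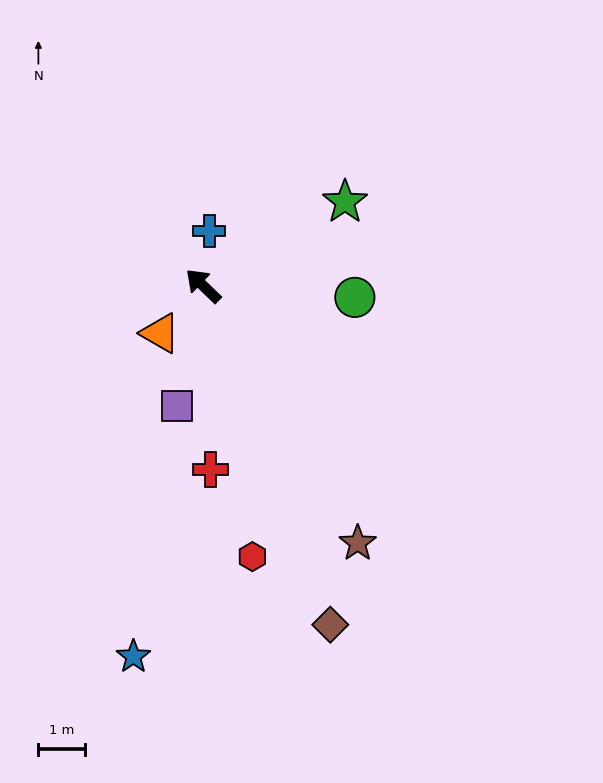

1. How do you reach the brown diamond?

turn left 154°, forward 7.8 m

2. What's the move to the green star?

turn right 106°, forward 3.5 m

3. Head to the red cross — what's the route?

turn left 136°, forward 4.0 m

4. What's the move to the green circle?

turn right 141°, forward 3.3 m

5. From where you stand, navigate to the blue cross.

turn right 53°, forward 1.2 m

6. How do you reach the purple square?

turn left 122°, forward 2.6 m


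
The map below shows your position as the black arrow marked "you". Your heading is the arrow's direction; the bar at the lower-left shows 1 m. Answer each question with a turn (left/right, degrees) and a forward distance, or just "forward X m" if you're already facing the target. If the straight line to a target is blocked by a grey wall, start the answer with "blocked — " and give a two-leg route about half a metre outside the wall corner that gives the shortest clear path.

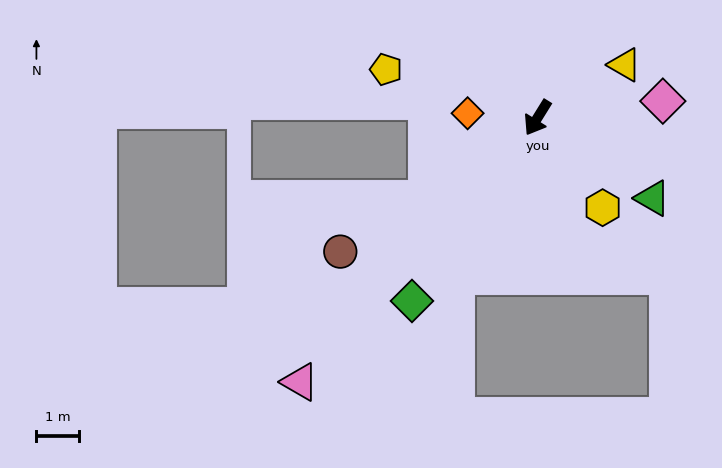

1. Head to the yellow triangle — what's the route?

turn left 153°, forward 2.4 m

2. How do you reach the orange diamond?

turn right 62°, forward 1.6 m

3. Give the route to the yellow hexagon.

turn left 68°, forward 2.6 m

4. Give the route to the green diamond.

turn right 3°, forward 5.2 m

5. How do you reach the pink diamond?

turn left 129°, forward 2.9 m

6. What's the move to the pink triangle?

turn right 10°, forward 8.3 m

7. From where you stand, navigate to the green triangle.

turn left 87°, forward 3.3 m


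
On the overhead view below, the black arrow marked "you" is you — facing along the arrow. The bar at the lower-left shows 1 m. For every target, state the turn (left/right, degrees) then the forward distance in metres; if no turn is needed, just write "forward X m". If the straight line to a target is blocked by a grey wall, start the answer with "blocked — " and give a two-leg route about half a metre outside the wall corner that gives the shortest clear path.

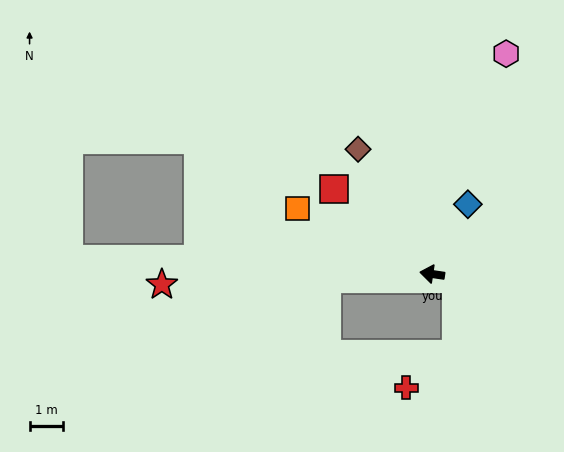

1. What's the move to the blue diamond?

turn right 109°, forward 2.3 m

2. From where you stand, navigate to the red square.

turn right 32°, forward 3.9 m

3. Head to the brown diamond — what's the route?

turn right 51°, forward 4.3 m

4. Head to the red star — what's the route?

turn left 11°, forward 8.1 m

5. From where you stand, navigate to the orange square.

turn right 17°, forward 4.5 m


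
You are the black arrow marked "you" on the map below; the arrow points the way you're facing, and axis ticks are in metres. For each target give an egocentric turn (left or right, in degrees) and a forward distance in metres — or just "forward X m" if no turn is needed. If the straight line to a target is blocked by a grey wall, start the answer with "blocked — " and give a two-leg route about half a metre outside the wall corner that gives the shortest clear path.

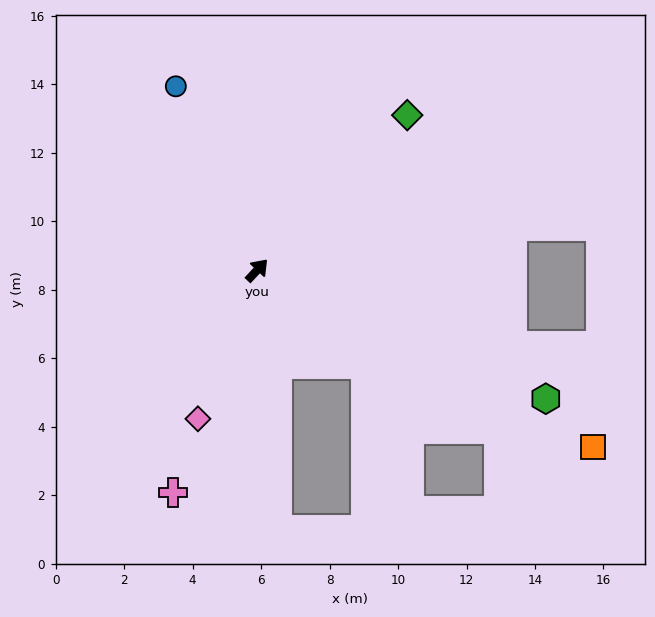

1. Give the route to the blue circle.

turn left 67°, forward 5.9 m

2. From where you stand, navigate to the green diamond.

forward 6.3 m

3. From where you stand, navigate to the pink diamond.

turn right 159°, forward 4.7 m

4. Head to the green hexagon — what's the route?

turn right 71°, forward 9.2 m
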